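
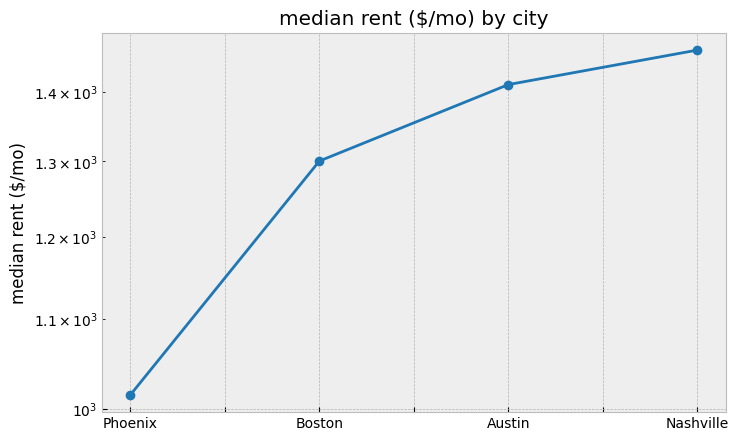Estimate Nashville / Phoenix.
Nashville ≈ 1450, Phoenix ≈ 1000; 1450/1000 ≈ 1.45.

≈ 1.45×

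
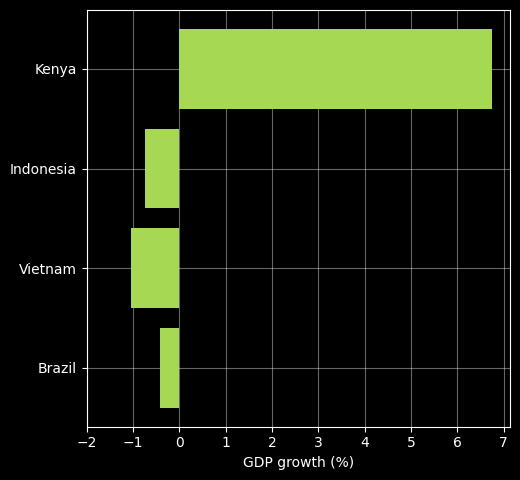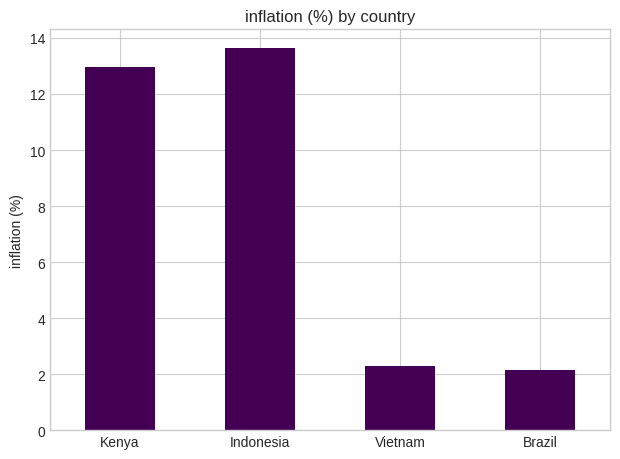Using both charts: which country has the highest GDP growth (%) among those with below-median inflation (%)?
Brazil

Chart 2 median inflation (%) ≈ 8; below-median countries: Vietnam, Brazil. Among those, Brazil has the highest GDP growth (%) (≈ 0).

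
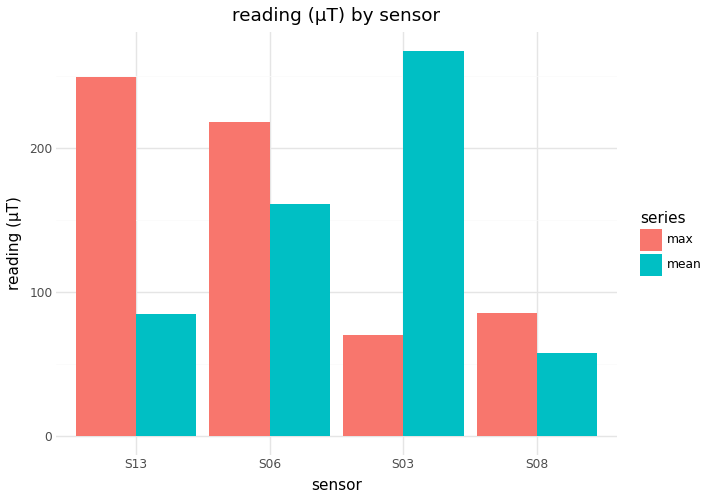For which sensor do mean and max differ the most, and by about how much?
S03, ≈ 200 µT

S03: mean ≈ 275, max ≈ 75 → gap ≈ 200. Next-largest (S13) is only ≈ 175.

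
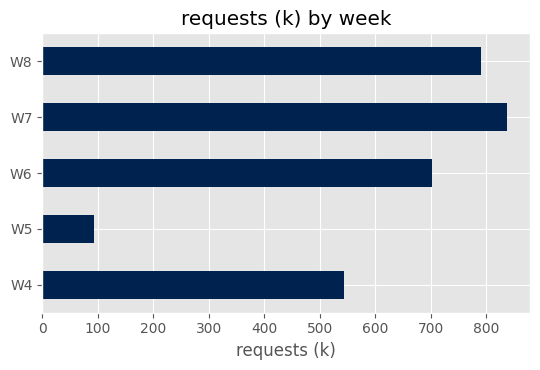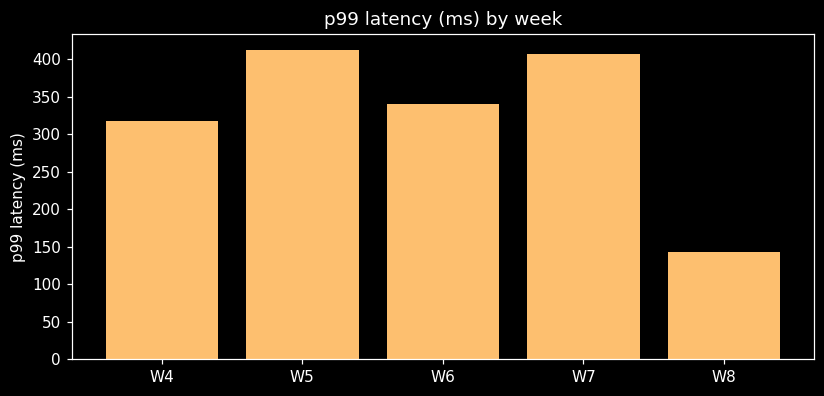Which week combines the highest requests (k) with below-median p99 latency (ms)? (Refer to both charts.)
Chart 2 median p99 latency (ms) ≈ 350; below-median weeks: W4, W8. Among those, W8 has the highest requests (k) (≈ 800).

W8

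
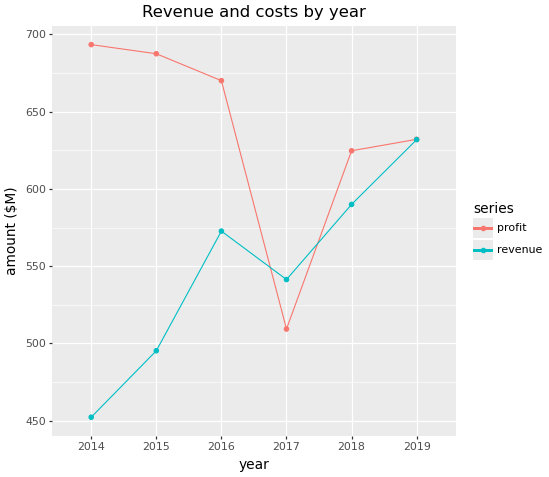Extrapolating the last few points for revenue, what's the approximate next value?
≈ 662.5

Last three: 550, 600, 625 → slope ≈ 37.5/step → next ≈ 662.5.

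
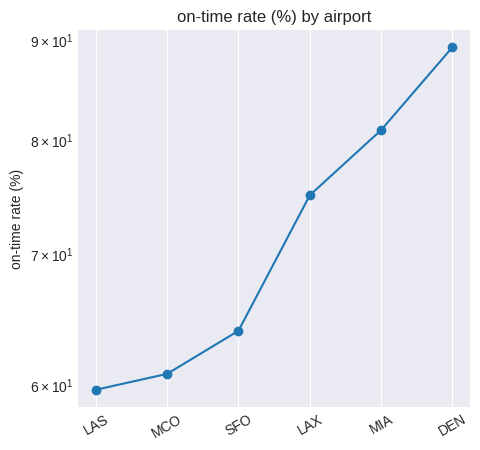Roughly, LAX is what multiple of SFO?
≈ 1.15×

LAX ≈ 75, SFO ≈ 65; 75/65 ≈ 1.15.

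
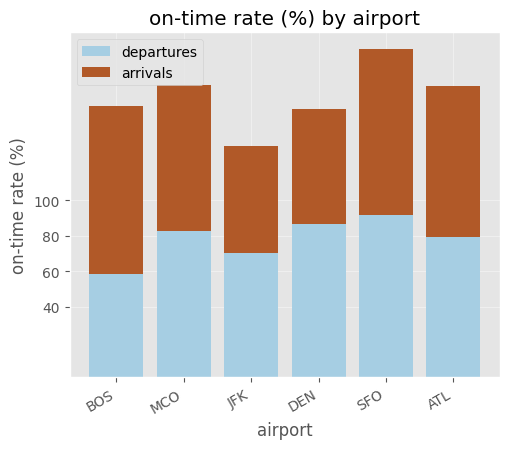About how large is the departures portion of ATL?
departures top ≈ 80, bottom ≈ 0; segment ≈ 80.

≈ 80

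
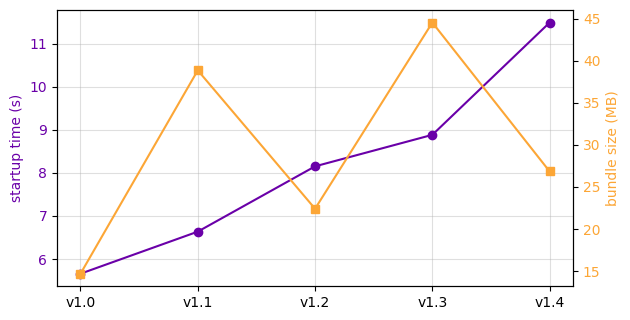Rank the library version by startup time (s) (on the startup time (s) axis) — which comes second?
v1.3

Top 3 (on the startup time (s) axis): v1.4 ≈ 11.5, v1.3 ≈ 9.0, v1.2 ≈ 8.0.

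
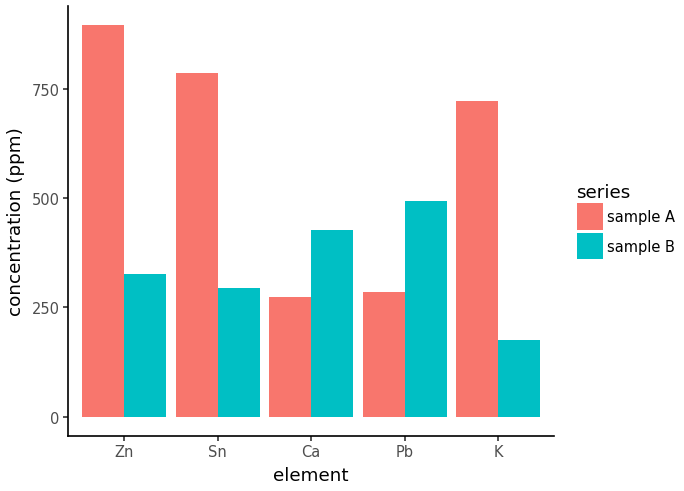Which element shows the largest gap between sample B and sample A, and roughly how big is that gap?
Zn, ≈ 600 ppm

Zn: sample B ≈ 300, sample A ≈ 900 → gap ≈ 600. Next-largest (K) is only ≈ 500.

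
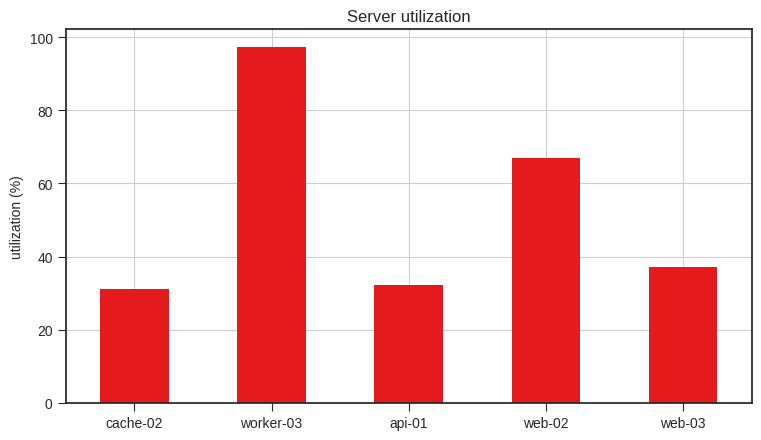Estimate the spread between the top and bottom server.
Max worker-03 ≈ 100, min cache-02 ≈ 30; range ≈ 70.

≈ 70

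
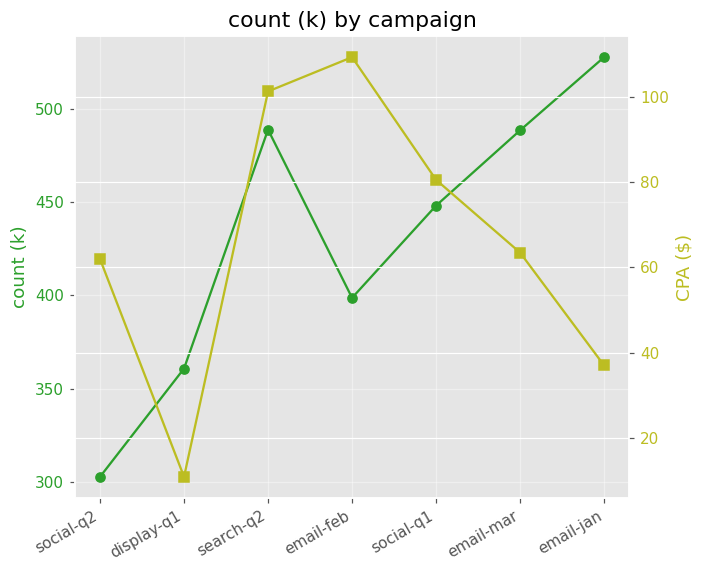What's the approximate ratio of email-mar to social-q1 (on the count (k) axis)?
email-mar ≈ 480, social-q1 ≈ 440; 480/440 ≈ 1.09.

≈ 1.09×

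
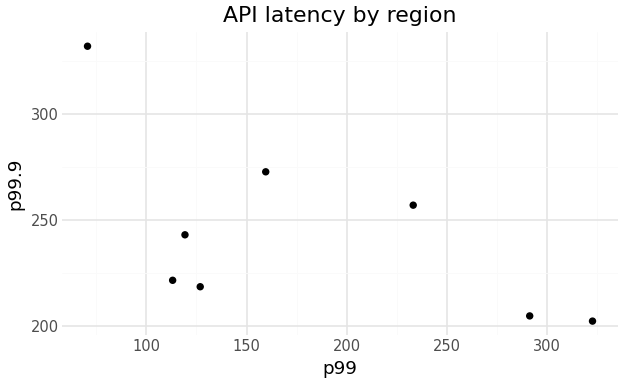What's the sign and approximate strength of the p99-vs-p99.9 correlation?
negative, moderate

Points are negatively correlated; moderate (|r| ≈ 0.6).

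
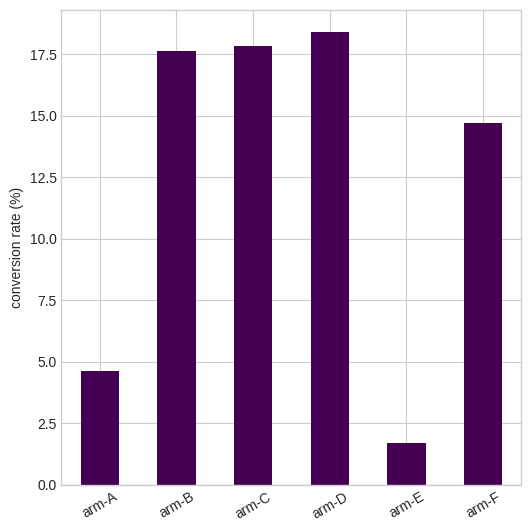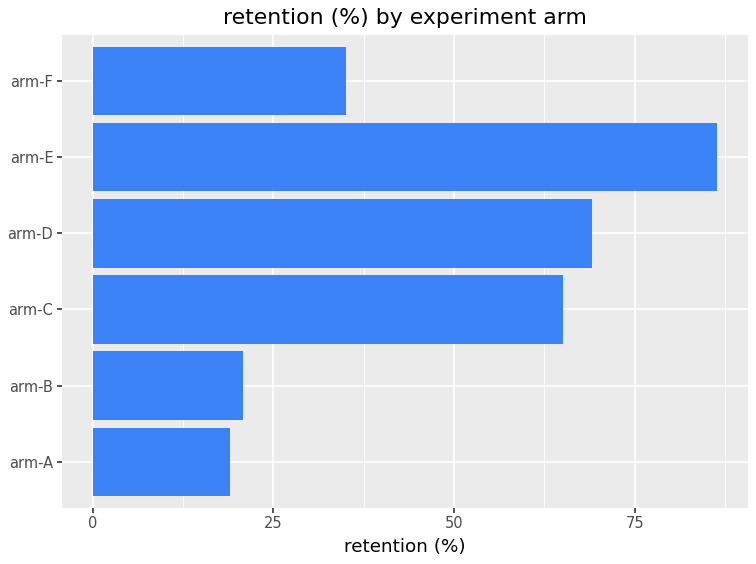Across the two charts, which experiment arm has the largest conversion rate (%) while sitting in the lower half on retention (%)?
Chart 2 median retention (%) ≈ 50; below-median experiment arms: arm-A, arm-B, arm-F. Among those, arm-B has the highest conversion rate (%) (≈ 18).

arm-B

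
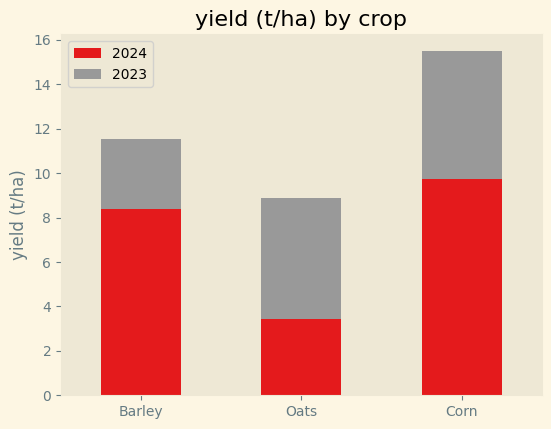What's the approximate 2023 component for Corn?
2023 top ≈ 16, bottom ≈ 10; segment ≈ 6.

≈ 6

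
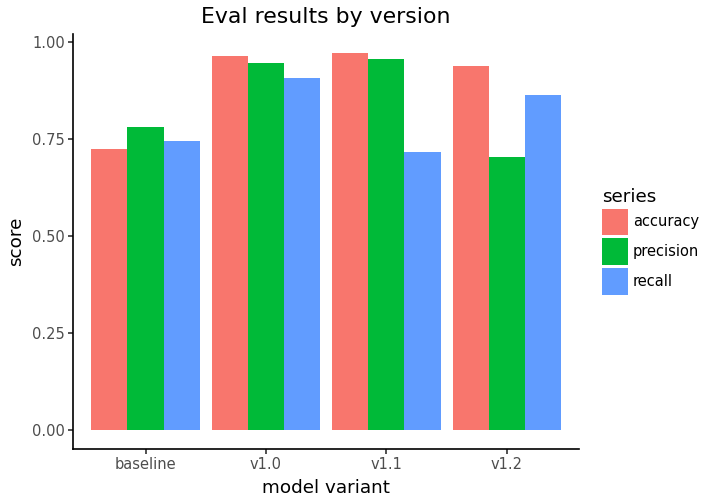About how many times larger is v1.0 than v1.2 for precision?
v1.0 ≈ 0.9, v1.2 ≈ 0.7; 0.9/0.7 ≈ 1.29.

≈ 1.29×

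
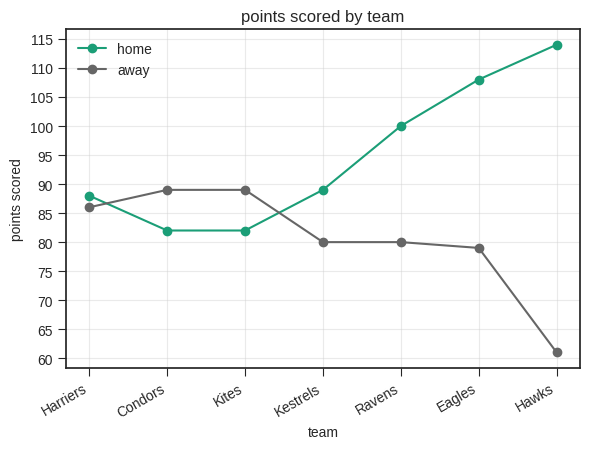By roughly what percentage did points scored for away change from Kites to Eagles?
≈ -11.1%

Kites ≈ 90, Eagles ≈ 80; (80 − 90) / 90 ≈ -11.1%.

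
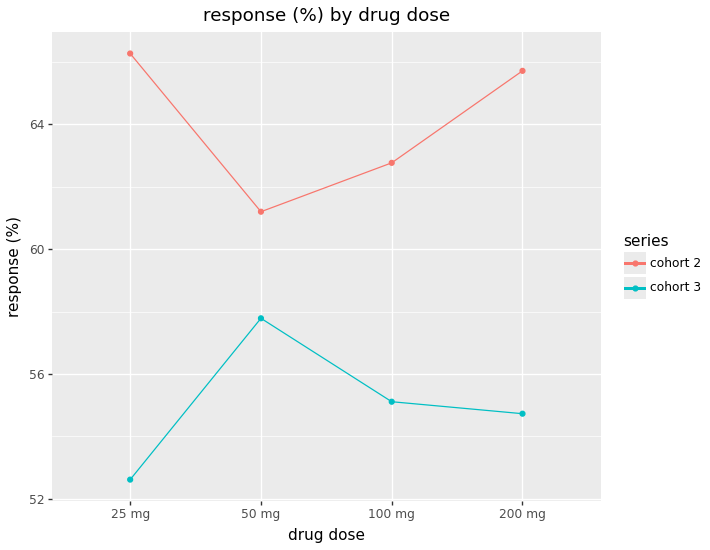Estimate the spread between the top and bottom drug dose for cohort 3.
Max 50 mg ≈ 58, min 25 mg ≈ 52; range ≈ 6.

≈ 6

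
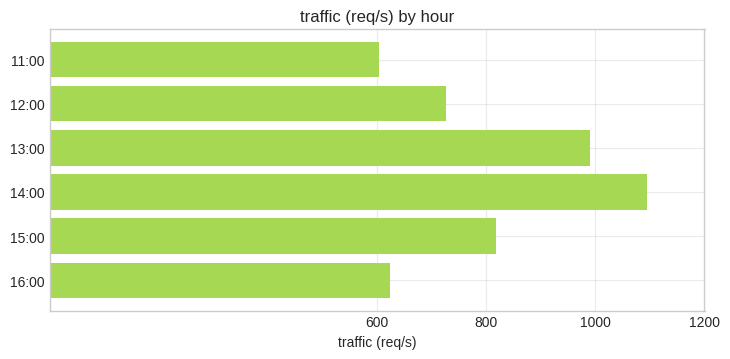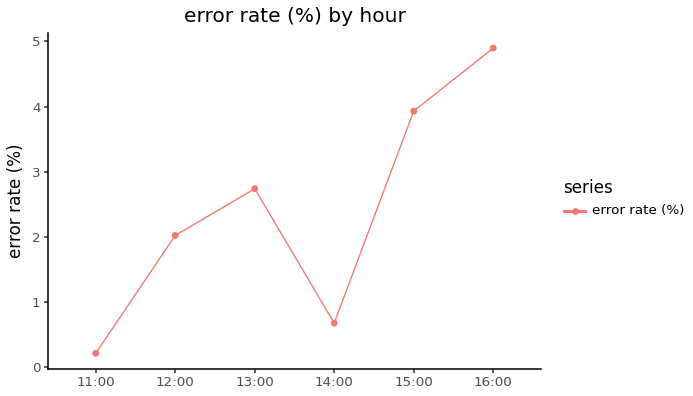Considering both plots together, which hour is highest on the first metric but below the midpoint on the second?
14:00

Chart 2 median error rate (%) ≈ 2.5; below-median hours: 11:00, 12:00, 14:00. Among those, 14:00 has the highest traffic (req/s) (≈ 1000).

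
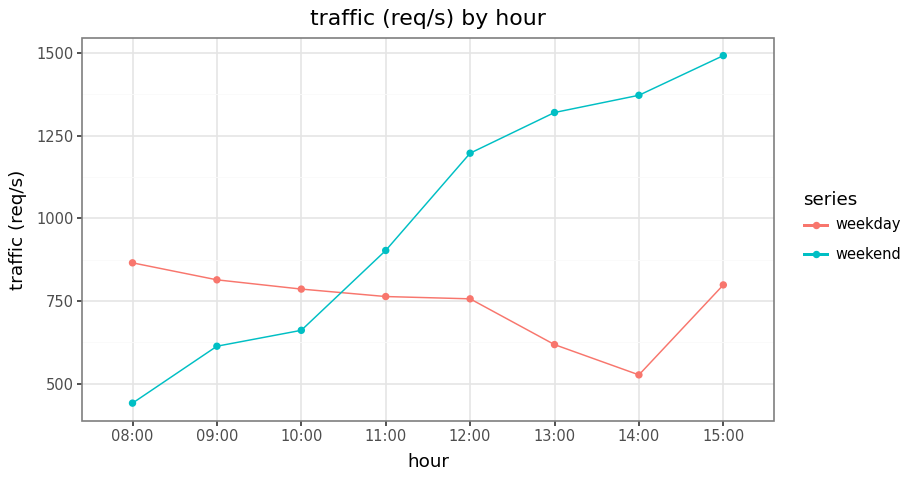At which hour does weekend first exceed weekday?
10:00: weekend ≈ 700 vs weekday ≈ 800 (not yet); 11:00: weekend ≈ 900 vs weekday ≈ 800 (first crossover).

11:00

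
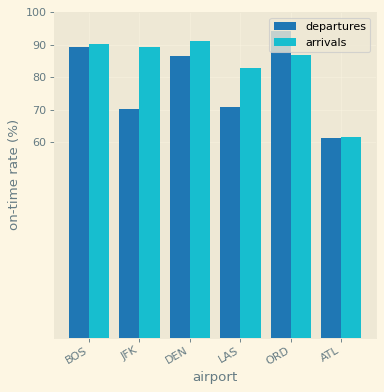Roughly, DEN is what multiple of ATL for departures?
DEN ≈ 90, ATL ≈ 60; 90/60 ≈ 1.5.

≈ 1.5×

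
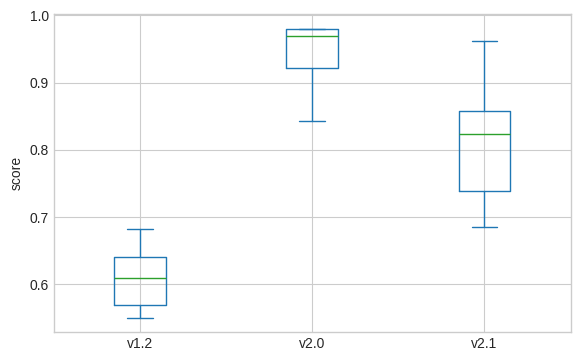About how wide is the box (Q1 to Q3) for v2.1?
≈ 0.10

Q3 ≈ 0.85, Q1 ≈ 0.75; IQR ≈ 0.10.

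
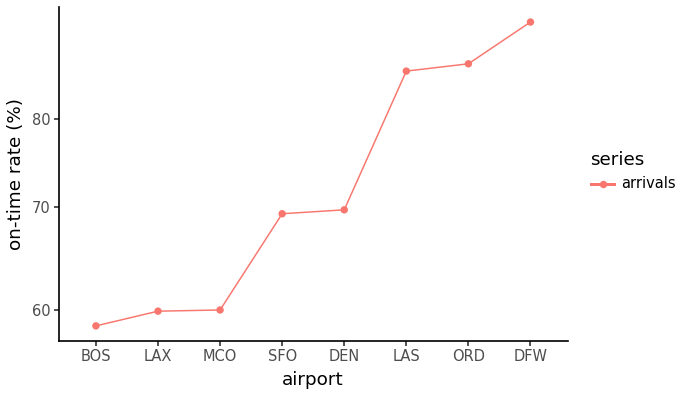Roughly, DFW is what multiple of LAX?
DFW ≈ 95, LAX ≈ 60; 95/60 ≈ 1.58.

≈ 1.58×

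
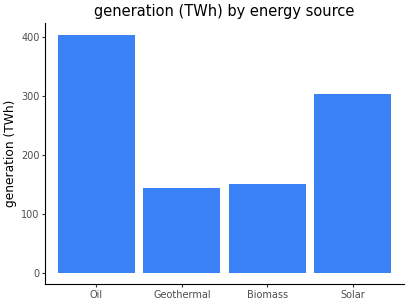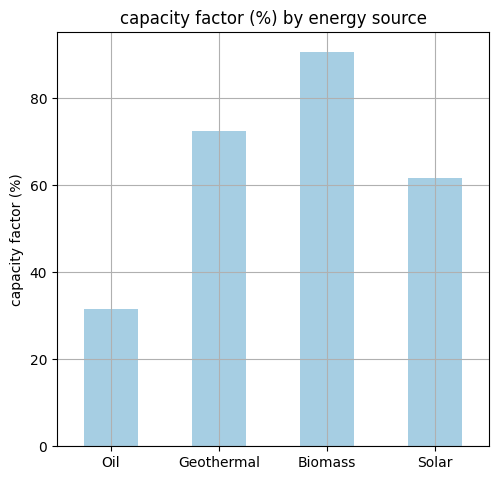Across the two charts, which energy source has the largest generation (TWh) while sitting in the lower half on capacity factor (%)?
Chart 2 median capacity factor (%) ≈ 70; below-median energy sources: Oil, Solar. Among those, Oil has the highest generation (TWh) (≈ 400).

Oil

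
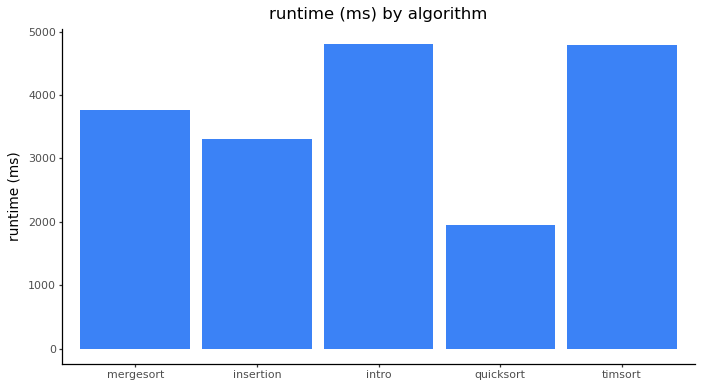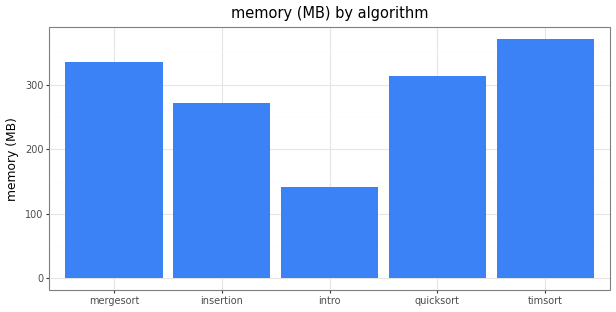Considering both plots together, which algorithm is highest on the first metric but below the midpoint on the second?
Chart 2 median memory (MB) ≈ 300; below-median algorithms: insertion, intro. Among those, intro has the highest runtime (ms) (≈ 5000).

intro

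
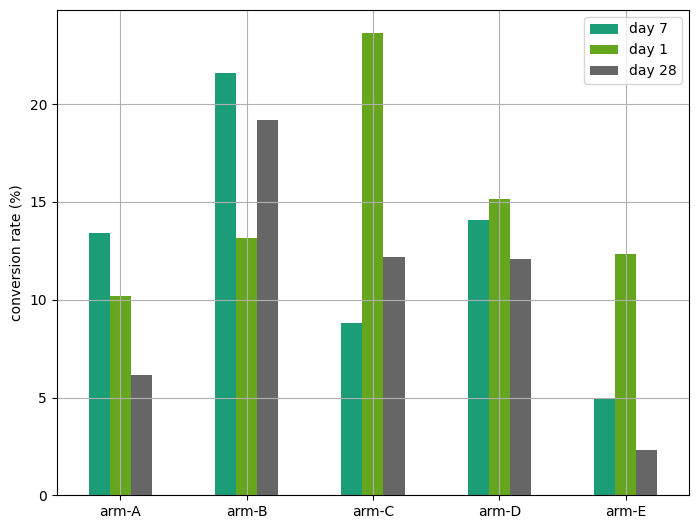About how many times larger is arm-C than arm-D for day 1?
arm-C ≈ 24, arm-D ≈ 16; 24/16 ≈ 1.5.

≈ 1.5×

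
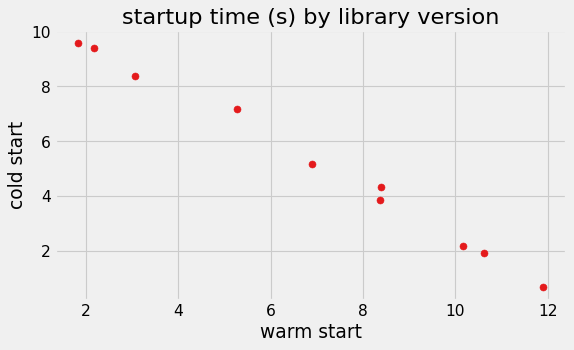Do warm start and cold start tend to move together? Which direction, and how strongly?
Points are negatively correlated; strong (|r| ≈ 1.0).

negative, strong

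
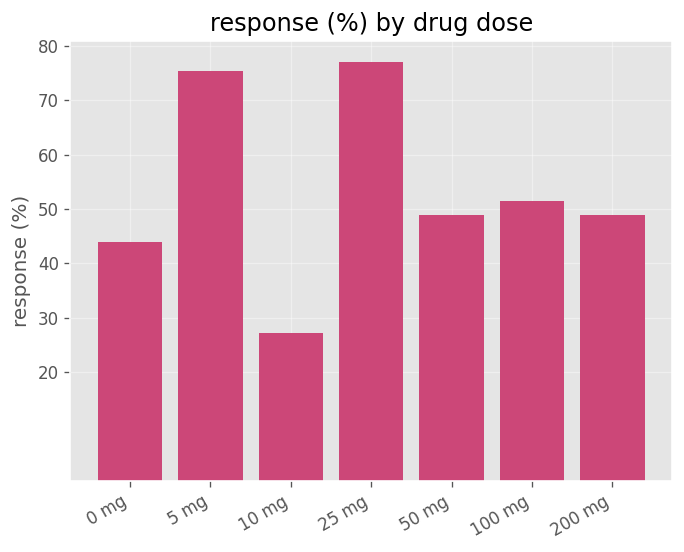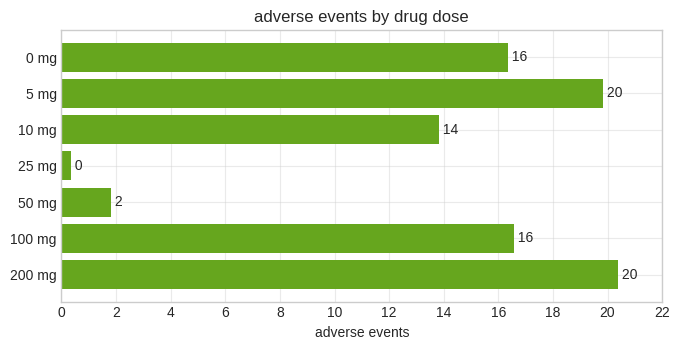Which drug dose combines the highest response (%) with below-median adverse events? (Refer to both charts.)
25 mg

Chart 2 median adverse events ≈ 16; below-median drug doses: 10 mg, 25 mg, 50 mg. Among those, 25 mg has the highest response (%) (≈ 80).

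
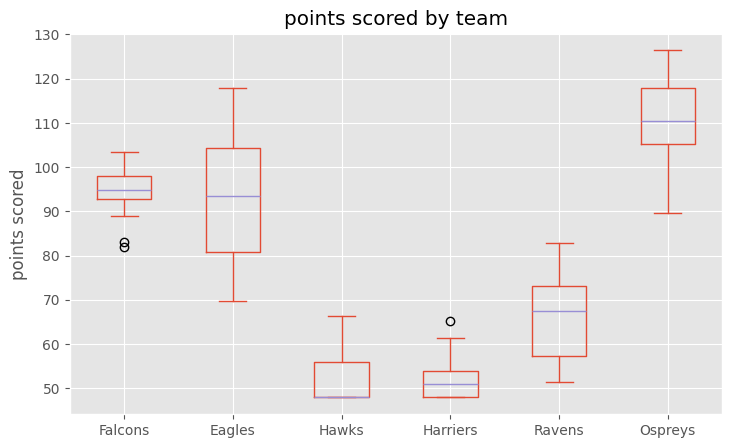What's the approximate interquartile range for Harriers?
≈ 5

Q3 ≈ 55, Q1 ≈ 50; IQR ≈ 5.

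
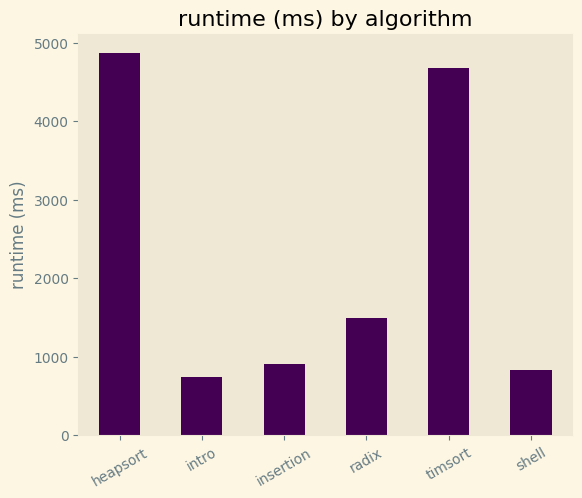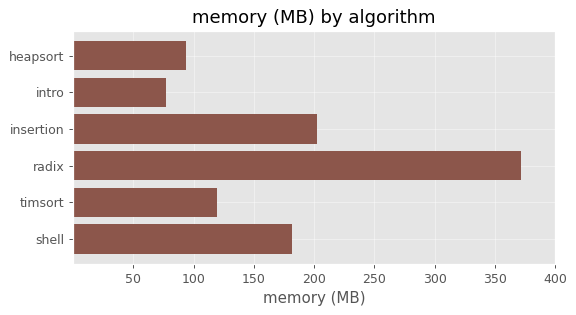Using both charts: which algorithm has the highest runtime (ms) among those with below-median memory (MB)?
Chart 2 median memory (MB) ≈ 150; below-median algorithms: heapsort, intro, timsort. Among those, heapsort has the highest runtime (ms) (≈ 5000).

heapsort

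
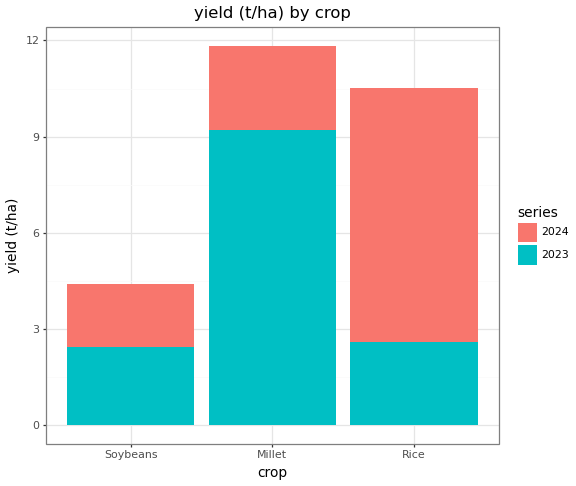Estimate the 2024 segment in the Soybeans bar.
2024 top ≈ 4, bottom ≈ 2; segment ≈ 2.

≈ 2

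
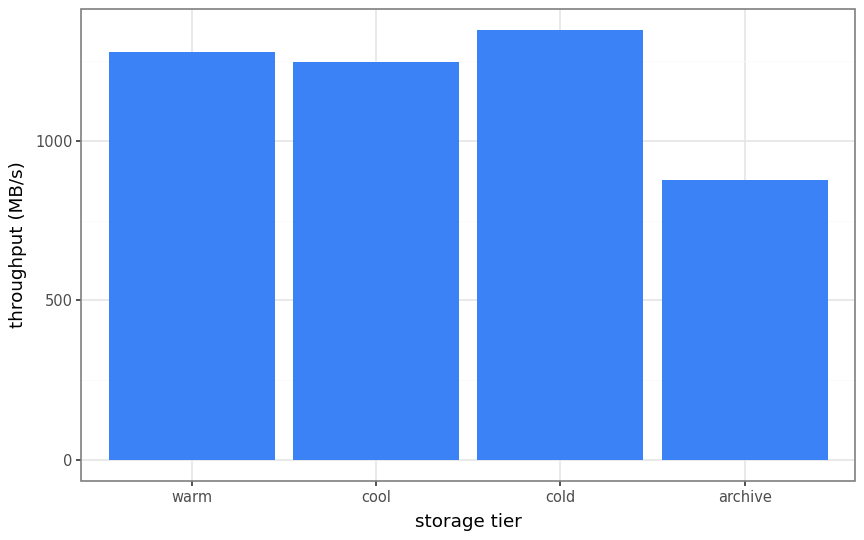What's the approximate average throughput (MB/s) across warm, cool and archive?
(1200 + 1200 + 800) / 3 ≈ 1067.

≈ 1067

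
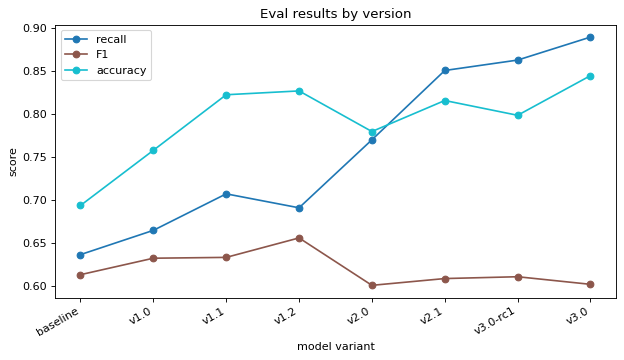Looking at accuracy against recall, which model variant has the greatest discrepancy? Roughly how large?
v1.2: accuracy ≈ 0.85, recall ≈ 0.70 → gap ≈ 0.15. Next-largest (v1.1) is only ≈ 0.10.

v1.2, ≈ 0.15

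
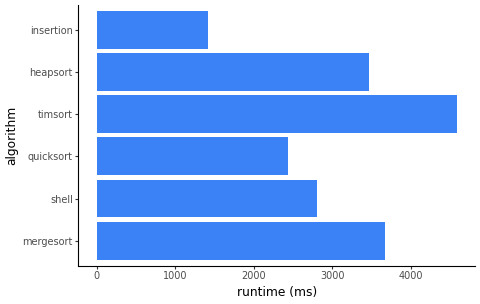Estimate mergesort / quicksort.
≈ 1.4×

mergesort ≈ 3500, quicksort ≈ 2500; 3500/2500 ≈ 1.4.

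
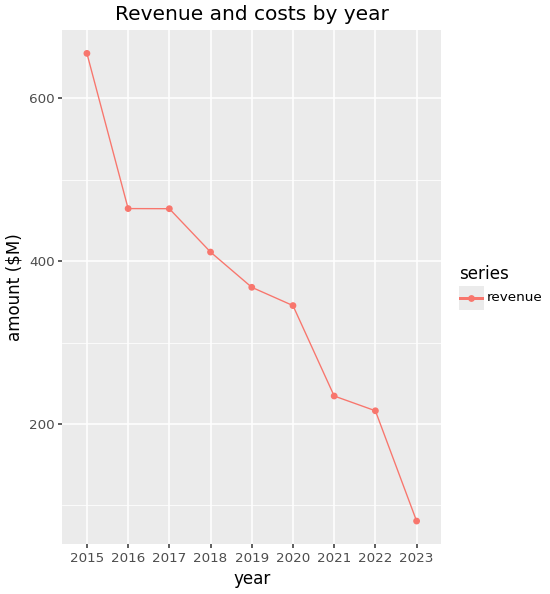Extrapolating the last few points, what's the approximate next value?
Last three: 250, 200, 100 → slope ≈ -75/step → next ≈ 25.

≈ 25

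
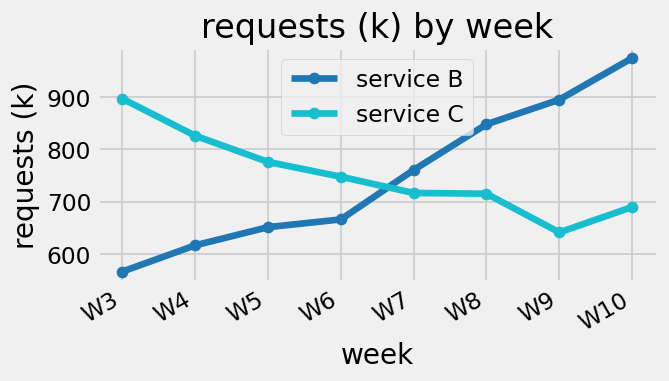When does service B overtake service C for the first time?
W7

W6: service B ≈ 650 vs service C ≈ 750 (not yet); W7: service B ≈ 750 vs service C ≈ 700 (first crossover).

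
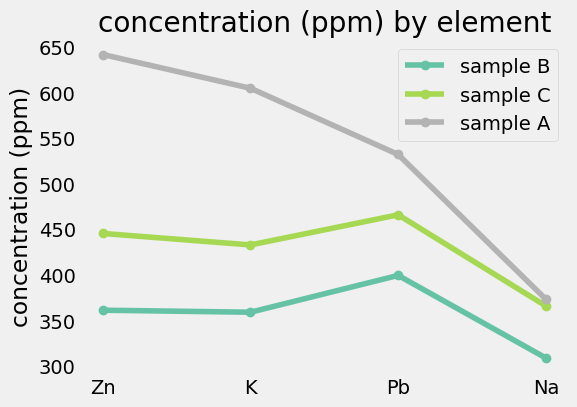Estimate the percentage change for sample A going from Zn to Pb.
≈ -15.4%

Zn ≈ 650, Pb ≈ 550; (550 − 650) / 650 ≈ -15.4%.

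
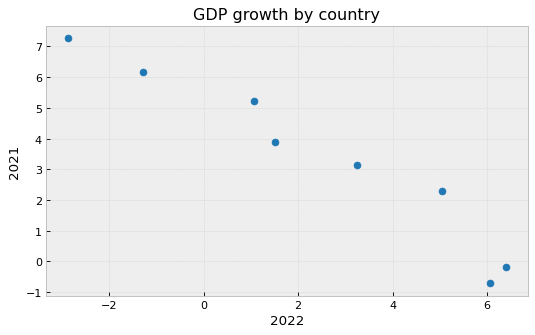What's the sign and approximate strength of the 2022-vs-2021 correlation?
Points are negatively correlated; strong (|r| ≈ 1.0).

negative, strong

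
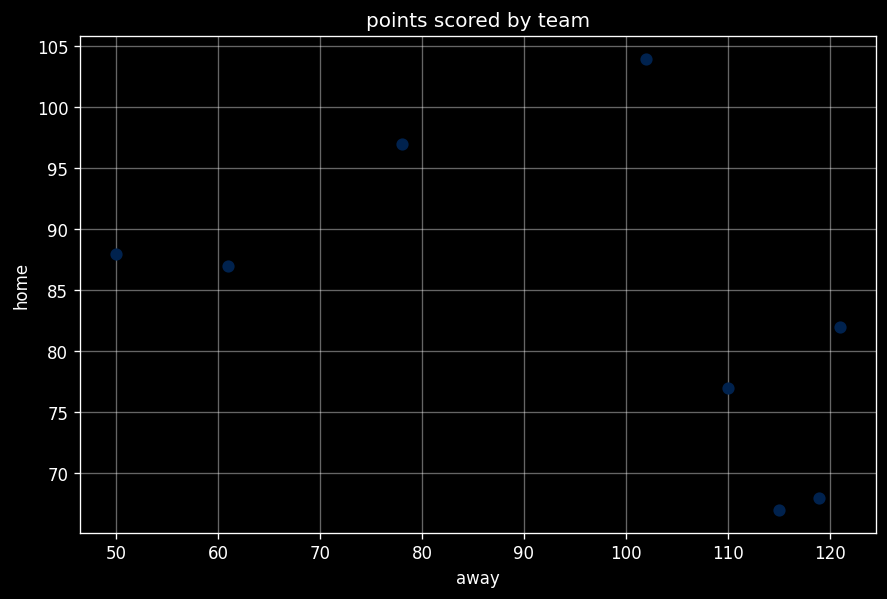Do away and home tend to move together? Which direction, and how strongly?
Points are negatively correlated; moderate (|r| ≈ 0.5).

negative, moderate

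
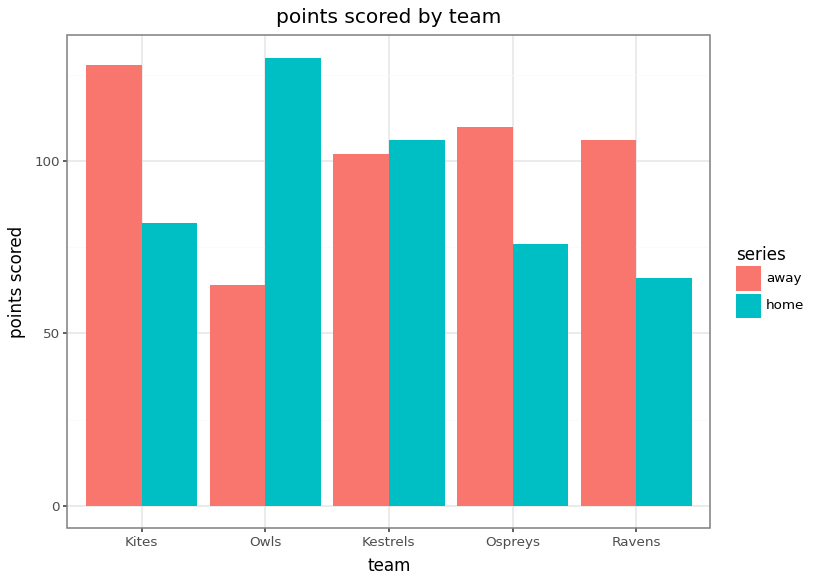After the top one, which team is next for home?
Top 3 for home: Owls ≈ 120, Kestrels ≈ 100, Kites ≈ 80.

Kestrels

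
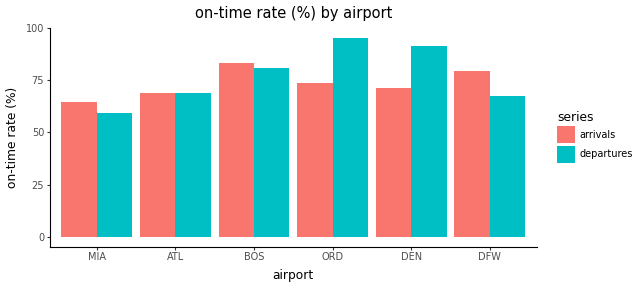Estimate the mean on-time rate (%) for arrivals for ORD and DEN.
(70 + 70) / 2 ≈ 70.

≈ 70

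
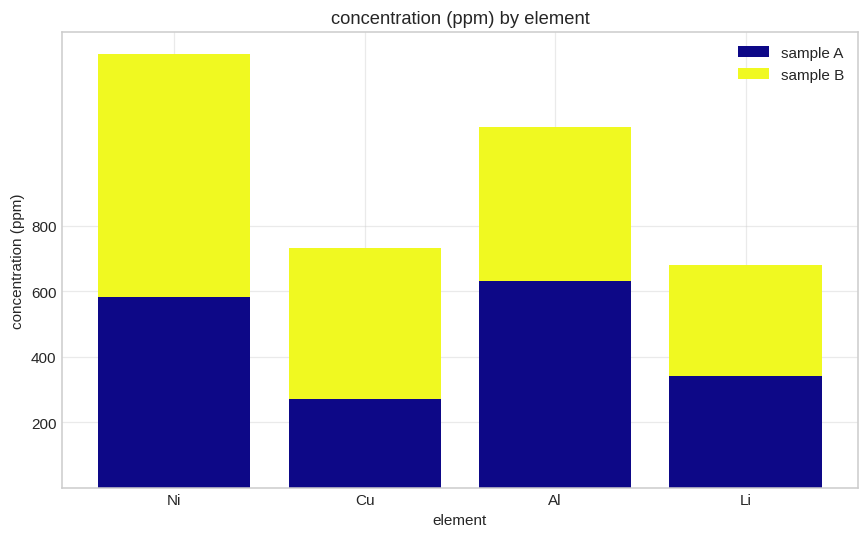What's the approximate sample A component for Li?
sample A top ≈ 400, bottom ≈ 0; segment ≈ 400.

≈ 400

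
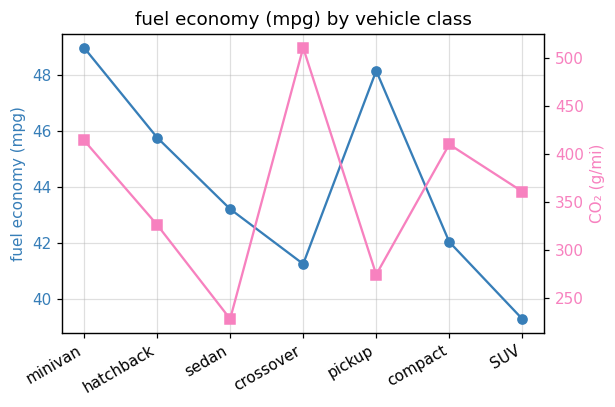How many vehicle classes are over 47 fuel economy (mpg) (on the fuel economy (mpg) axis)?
Above 47: minivan, pickup.

2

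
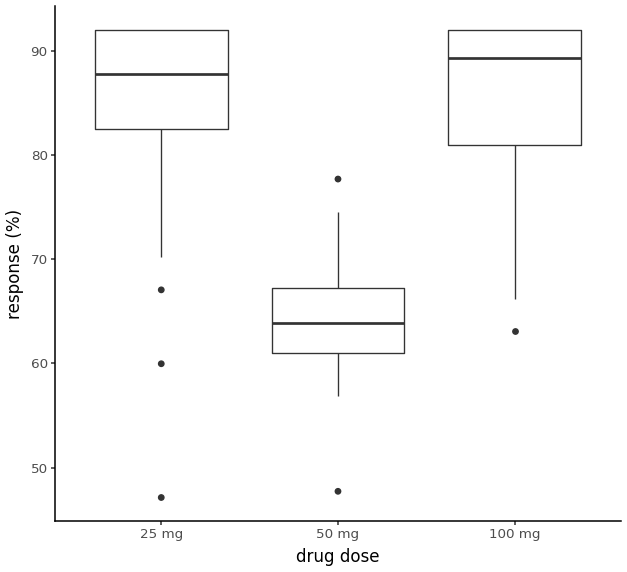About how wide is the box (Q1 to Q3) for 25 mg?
Q3 ≈ 90, Q1 ≈ 80; IQR ≈ 10.

≈ 10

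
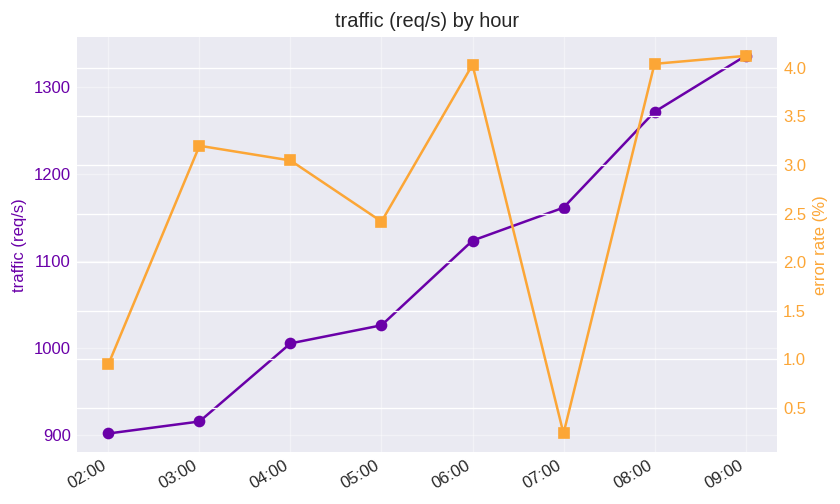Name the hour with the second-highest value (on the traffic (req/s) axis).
Top 3 (on the traffic (req/s) axis): 09:00 ≈ 1350, 08:00 ≈ 1250, 07:00 ≈ 1150.

08:00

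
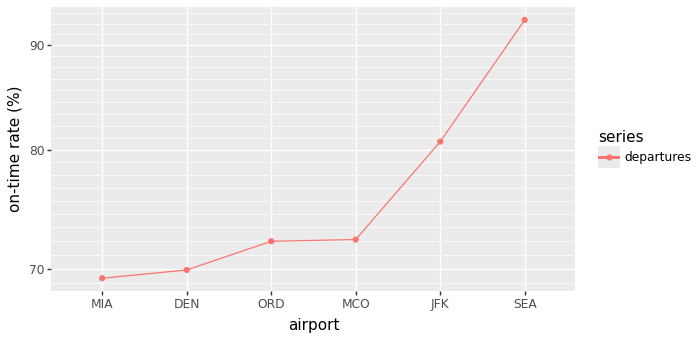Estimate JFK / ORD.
JFK ≈ 80, ORD ≈ 72; 80/72 ≈ 1.11.

≈ 1.11×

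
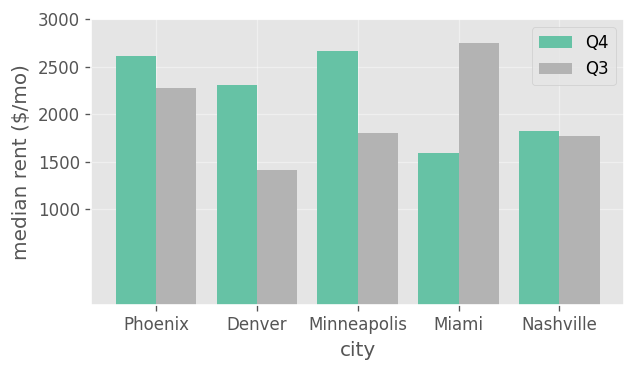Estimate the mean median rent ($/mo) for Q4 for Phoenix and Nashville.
(2500 + 2000) / 2 ≈ 2250.

≈ 2250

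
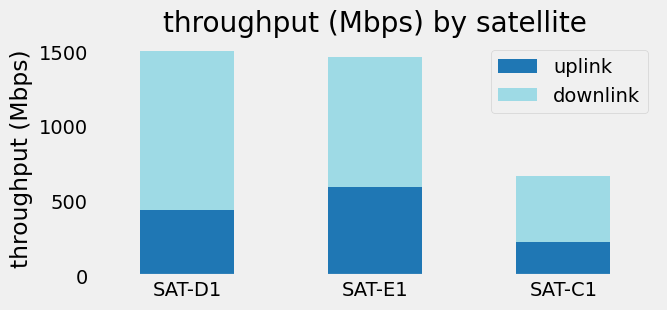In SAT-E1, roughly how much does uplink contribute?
uplink top ≈ 600, bottom ≈ 0; segment ≈ 600.

≈ 600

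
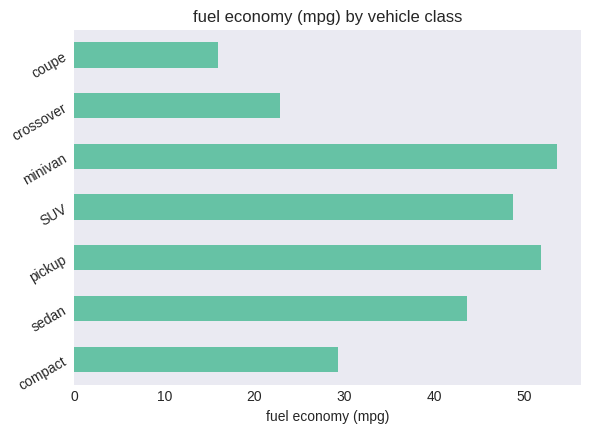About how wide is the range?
Max minivan ≈ 55, min coupe ≈ 15; range ≈ 40.

≈ 40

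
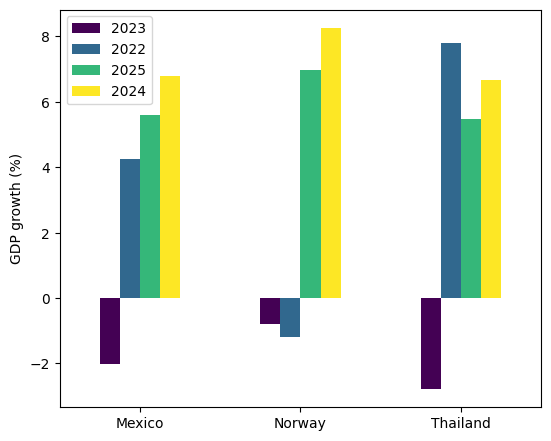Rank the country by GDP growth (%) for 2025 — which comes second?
Mexico

Top 3 for 2025: Norway ≈ 7, Mexico ≈ 6, Thailand ≈ 5.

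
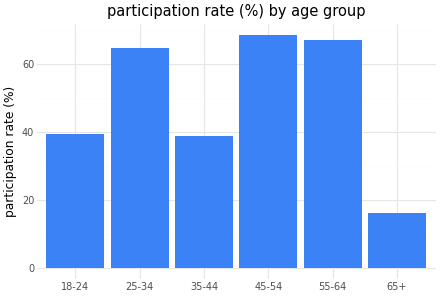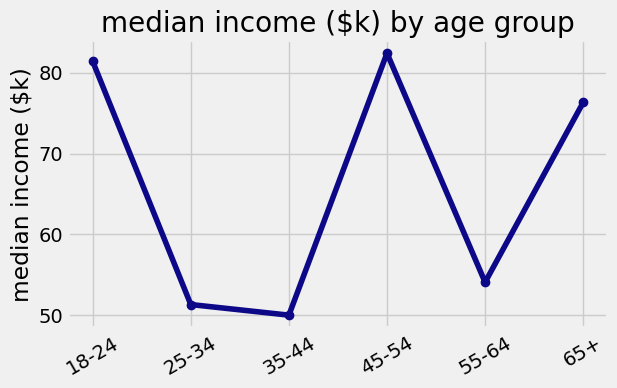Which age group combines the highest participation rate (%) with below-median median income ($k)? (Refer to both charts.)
Chart 2 median median income ($k) ≈ 70; below-median age groups: 25-34, 35-44, 55-64. Among those, 55-64 has the highest participation rate (%) (≈ 70).

55-64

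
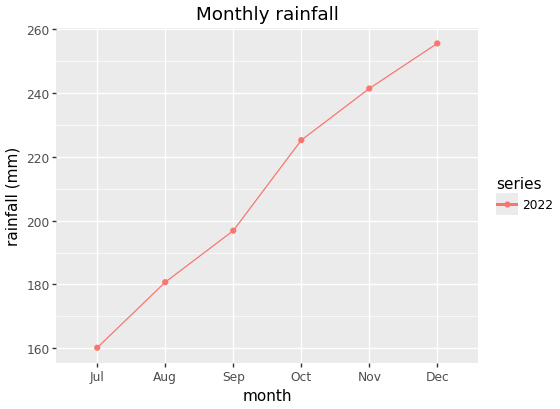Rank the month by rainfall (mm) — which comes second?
Top 3: Dec ≈ 260, Nov ≈ 240, Oct ≈ 230.

Nov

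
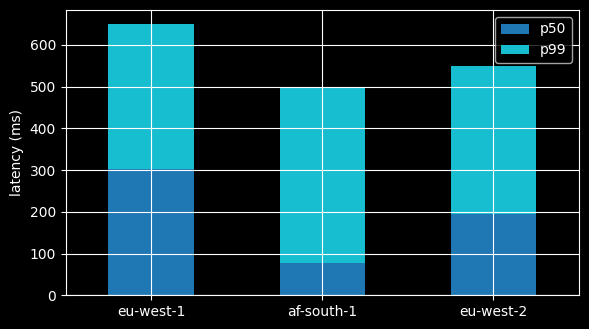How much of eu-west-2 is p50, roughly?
≈ 200

p50 top ≈ 200, bottom ≈ 0; segment ≈ 200.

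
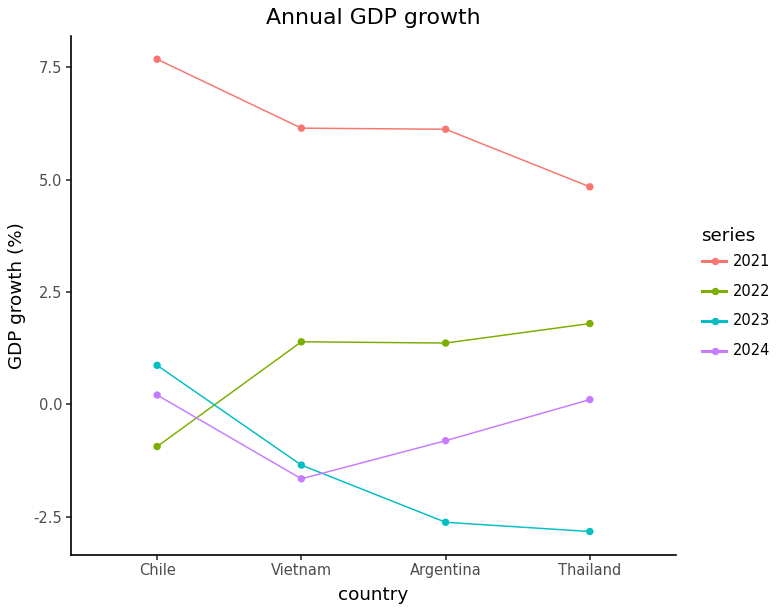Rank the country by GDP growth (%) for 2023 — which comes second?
Top 3 for 2023: Chile ≈ 1, Vietnam ≈ -1, Argentina ≈ -3.

Vietnam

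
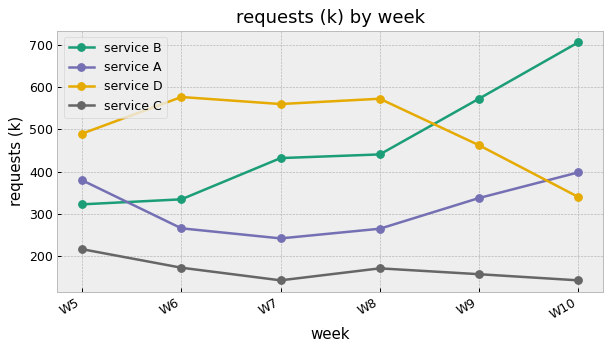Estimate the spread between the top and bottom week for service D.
Max W6 ≈ 600, min W10 ≈ 350; range ≈ 250.

≈ 250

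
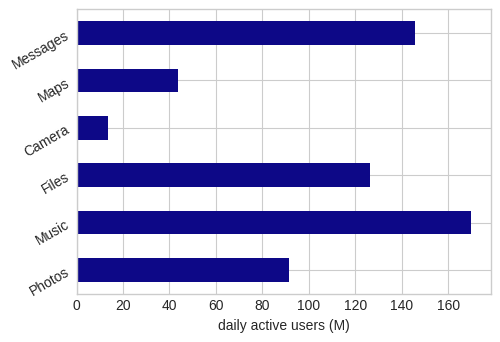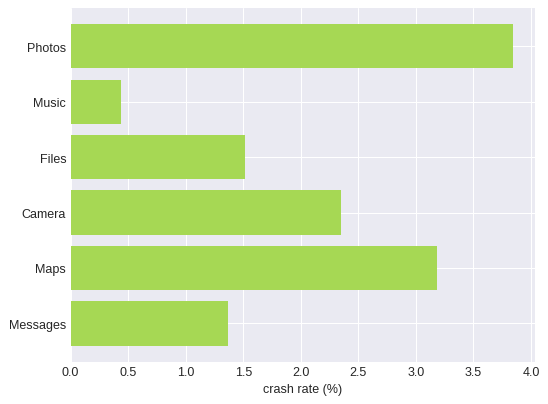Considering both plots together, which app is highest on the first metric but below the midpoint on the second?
Chart 2 median crash rate (%) ≈ 2; below-median apps: Music, Files, Messages. Among those, Music has the highest daily active users (M) (≈ 160).

Music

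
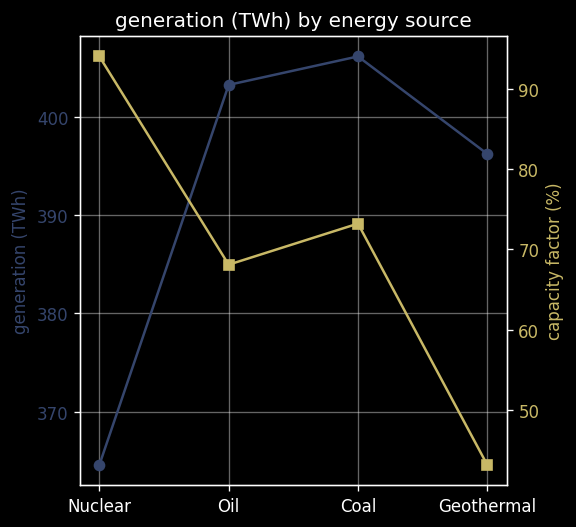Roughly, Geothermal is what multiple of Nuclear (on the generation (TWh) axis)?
Geothermal ≈ 395, Nuclear ≈ 365; 395/365 ≈ 1.08.

≈ 1.08×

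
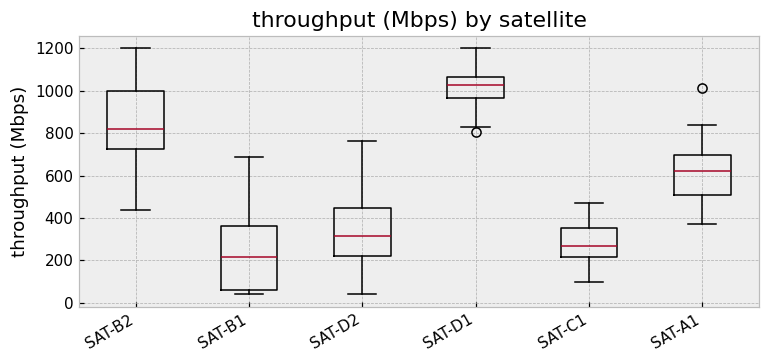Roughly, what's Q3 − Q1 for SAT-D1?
Q3 ≈ 1100, Q1 ≈ 1000; IQR ≈ 100.

≈ 100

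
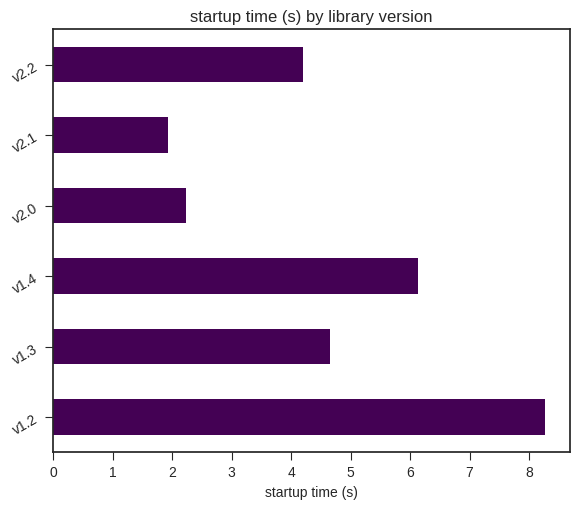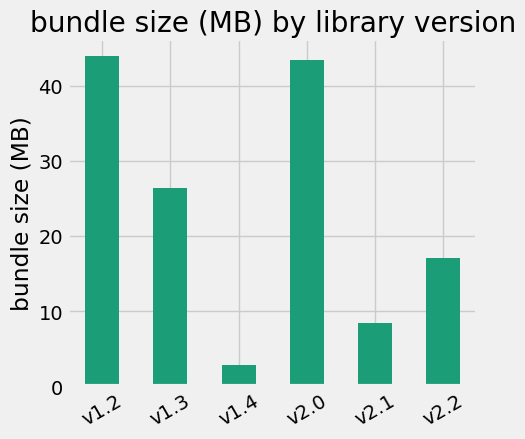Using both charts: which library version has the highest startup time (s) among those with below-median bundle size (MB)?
Chart 2 median bundle size (MB) ≈ 20; below-median library versions: v1.4, v2.1, v2.2. Among those, v1.4 has the highest startup time (s) (≈ 6).

v1.4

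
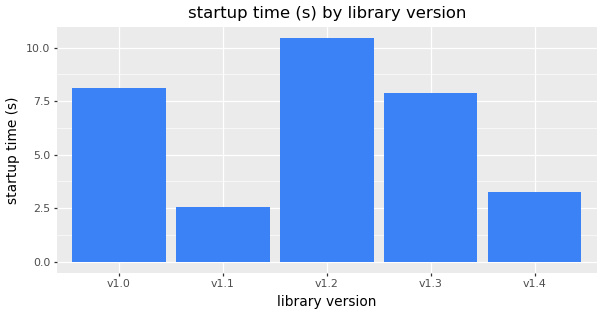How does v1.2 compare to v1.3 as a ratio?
≈ 1.25×

v1.2 ≈ 10, v1.3 ≈ 8; 10/8 ≈ 1.25.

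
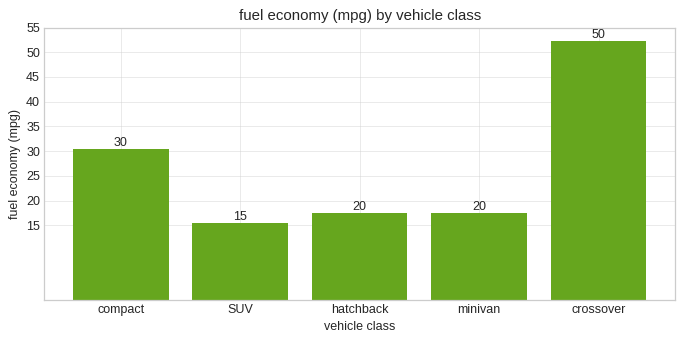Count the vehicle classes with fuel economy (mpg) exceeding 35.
Above 35: crossover.

1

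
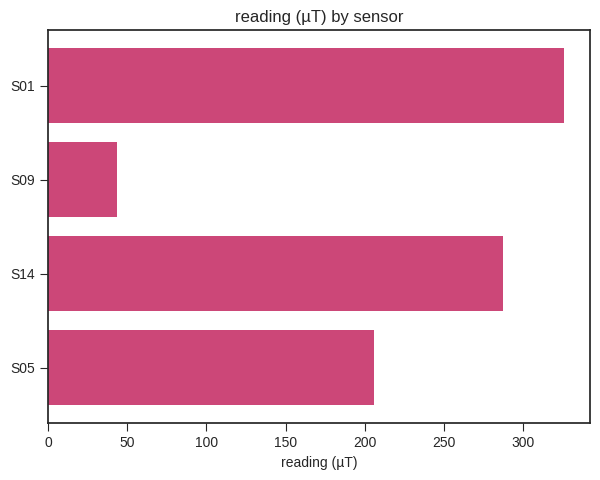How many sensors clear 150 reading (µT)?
3

Above 150: S01, S14, S05.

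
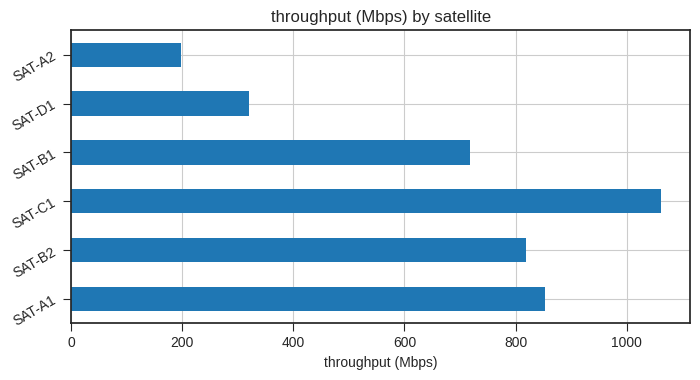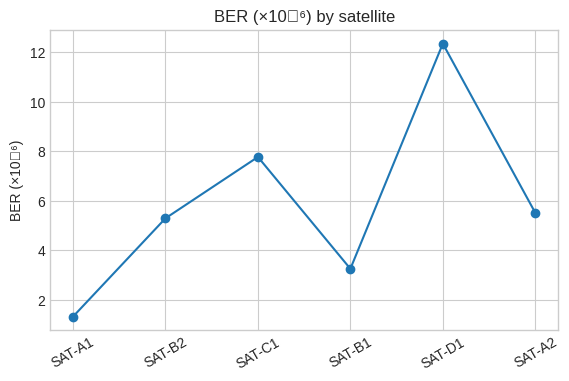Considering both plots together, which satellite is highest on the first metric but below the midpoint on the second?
Chart 2 median BER (×10⁻⁶) ≈ 6; below-median satellites: SAT-A1, SAT-B2, SAT-B1. Among those, SAT-A1 has the highest throughput (Mbps) (≈ 900).

SAT-A1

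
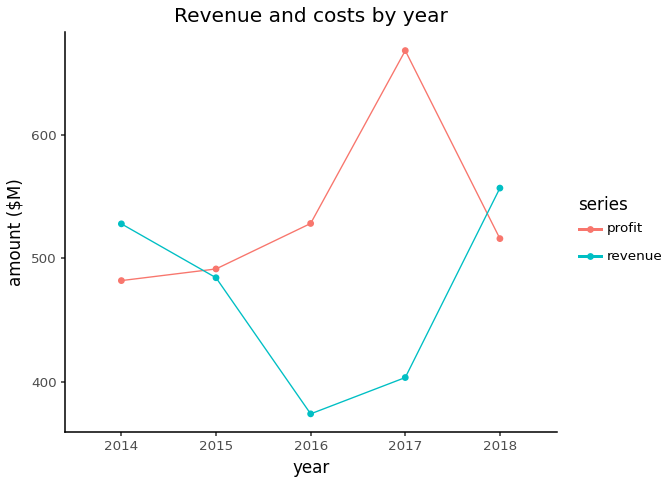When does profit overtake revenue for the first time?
2014: profit ≈ 475 vs revenue ≈ 525 (not yet); 2015: profit ≈ 500 vs revenue ≈ 475 (first crossover).

2015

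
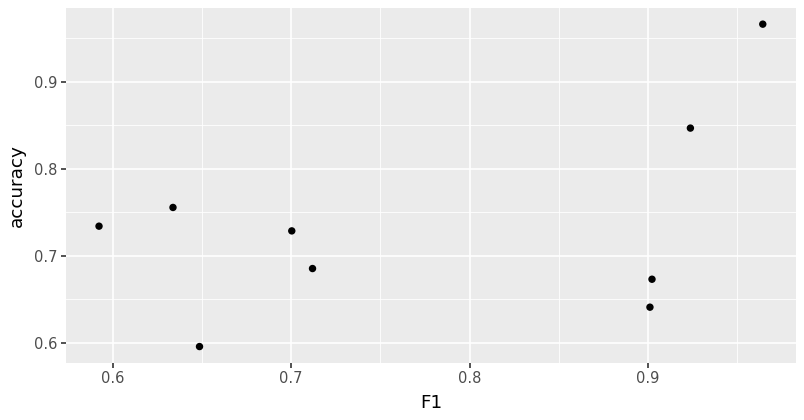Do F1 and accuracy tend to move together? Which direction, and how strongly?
Points are positively correlated; moderate (|r| ≈ 0.5).

positive, moderate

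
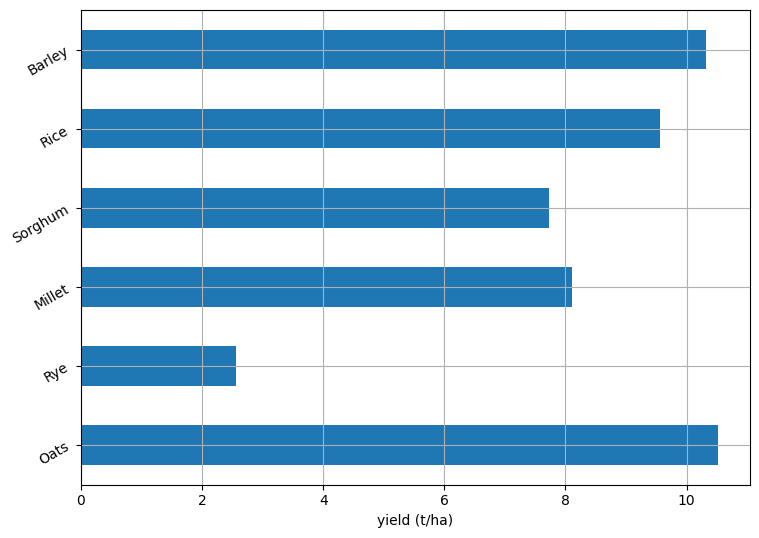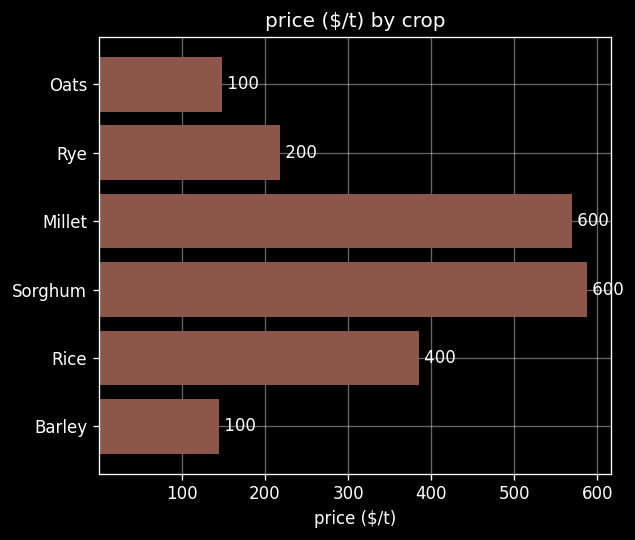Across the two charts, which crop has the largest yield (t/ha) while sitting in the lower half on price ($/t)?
Oats

Chart 2 median price ($/t) ≈ 300; below-median crops: Oats, Rye, Barley. Among those, Oats has the highest yield (t/ha) (≈ 11).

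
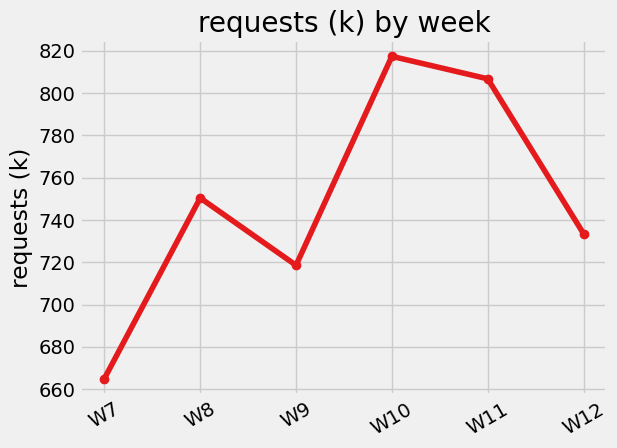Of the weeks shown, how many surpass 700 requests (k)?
5

Above 700: W8, W9, W10, W11, W12.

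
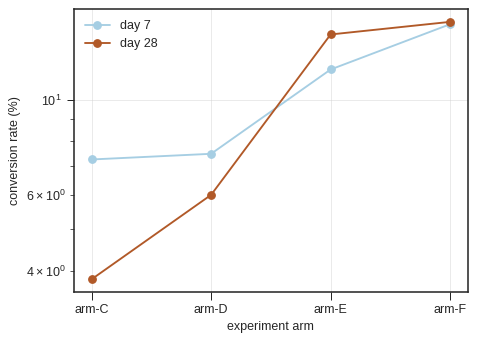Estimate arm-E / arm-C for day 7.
arm-E ≈ 12, arm-C ≈ 7; 12/7 ≈ 1.71.

≈ 1.71×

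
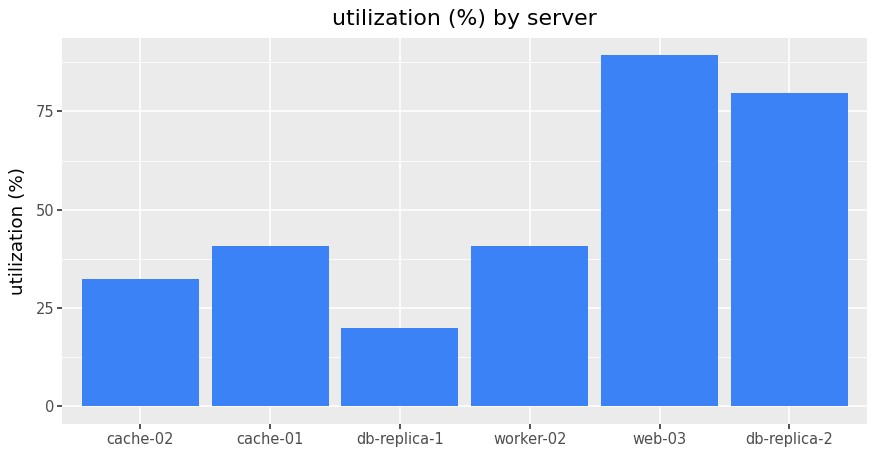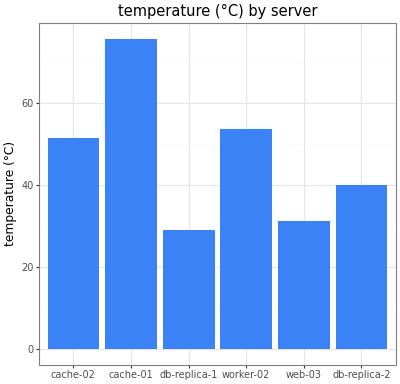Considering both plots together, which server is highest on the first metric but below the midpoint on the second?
Chart 2 median temperature (°C) ≈ 50; below-median servers: db-replica-1, web-03, db-replica-2. Among those, web-03 has the highest utilization (%) (≈ 90).

web-03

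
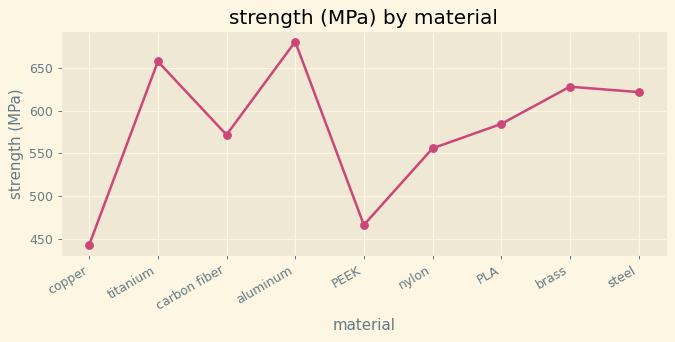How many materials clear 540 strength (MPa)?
Above 540: titanium, carbon fiber, aluminum, nylon, PLA, brass, steel.

7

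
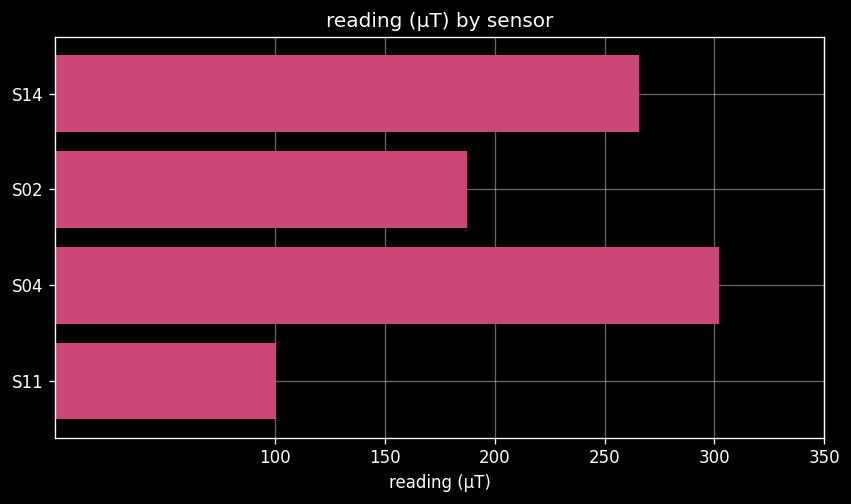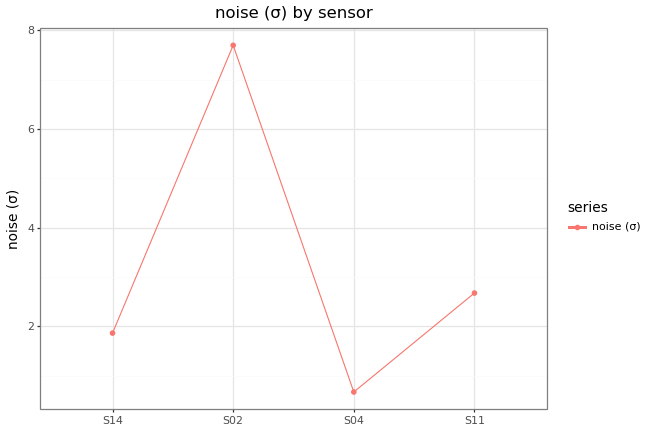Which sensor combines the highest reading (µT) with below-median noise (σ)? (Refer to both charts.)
Chart 2 median noise (σ) ≈ 2; below-median sensors: S14, S04. Among those, S04 has the highest reading (µT) (≈ 300).

S04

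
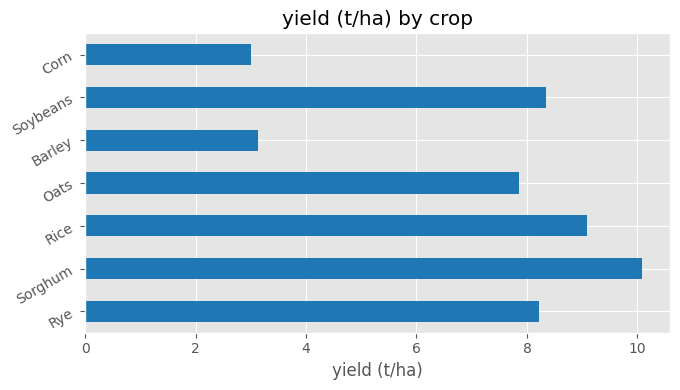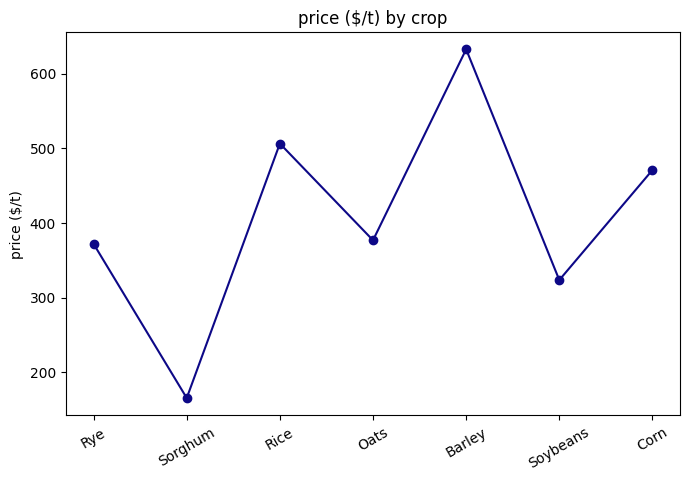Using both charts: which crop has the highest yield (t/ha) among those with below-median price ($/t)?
Sorghum

Chart 2 median price ($/t) ≈ 400; below-median crops: Rye, Sorghum, Soybeans. Among those, Sorghum has the highest yield (t/ha) (≈ 10).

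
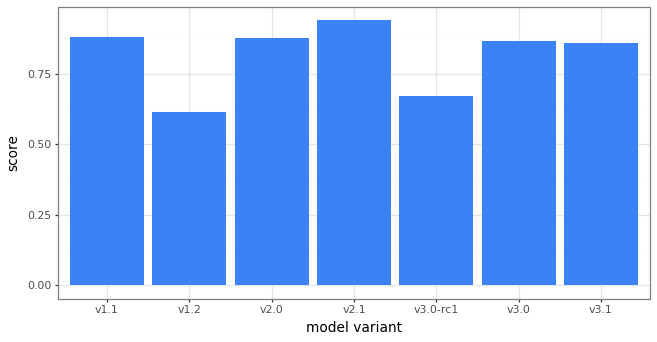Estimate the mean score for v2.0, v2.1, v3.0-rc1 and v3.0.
(0.9 + 0.9 + 0.7 + 0.9) / 4 ≈ 0.85.

≈ 0.85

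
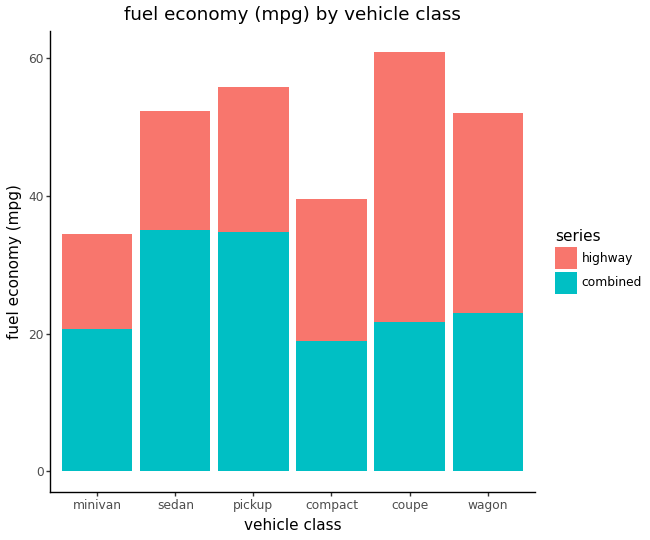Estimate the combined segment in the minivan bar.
combined top ≈ 20, bottom ≈ 0; segment ≈ 20.

≈ 20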